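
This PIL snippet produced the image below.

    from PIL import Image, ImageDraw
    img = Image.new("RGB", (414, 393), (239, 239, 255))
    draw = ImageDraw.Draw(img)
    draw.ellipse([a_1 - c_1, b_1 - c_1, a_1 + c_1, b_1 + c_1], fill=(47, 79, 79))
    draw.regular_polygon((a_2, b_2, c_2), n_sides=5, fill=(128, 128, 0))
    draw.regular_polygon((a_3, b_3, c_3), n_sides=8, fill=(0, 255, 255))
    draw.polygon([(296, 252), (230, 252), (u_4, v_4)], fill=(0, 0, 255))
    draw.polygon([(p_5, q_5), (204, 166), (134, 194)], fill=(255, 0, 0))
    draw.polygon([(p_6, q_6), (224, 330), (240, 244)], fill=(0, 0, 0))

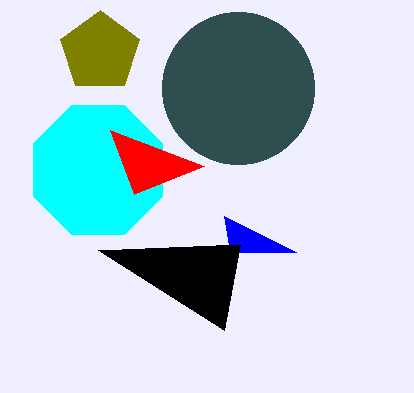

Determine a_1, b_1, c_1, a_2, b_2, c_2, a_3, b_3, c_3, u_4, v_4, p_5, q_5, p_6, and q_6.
a_1 = 238; b_1 = 88; c_1 = 76; a_2 = 100; b_2 = 52; c_2 = 42; a_3 = 98; b_3 = 170; c_3 = 70; u_4 = 224; v_4 = 216; p_5 = 110; q_5 = 130; p_6 = 98; q_6 = 250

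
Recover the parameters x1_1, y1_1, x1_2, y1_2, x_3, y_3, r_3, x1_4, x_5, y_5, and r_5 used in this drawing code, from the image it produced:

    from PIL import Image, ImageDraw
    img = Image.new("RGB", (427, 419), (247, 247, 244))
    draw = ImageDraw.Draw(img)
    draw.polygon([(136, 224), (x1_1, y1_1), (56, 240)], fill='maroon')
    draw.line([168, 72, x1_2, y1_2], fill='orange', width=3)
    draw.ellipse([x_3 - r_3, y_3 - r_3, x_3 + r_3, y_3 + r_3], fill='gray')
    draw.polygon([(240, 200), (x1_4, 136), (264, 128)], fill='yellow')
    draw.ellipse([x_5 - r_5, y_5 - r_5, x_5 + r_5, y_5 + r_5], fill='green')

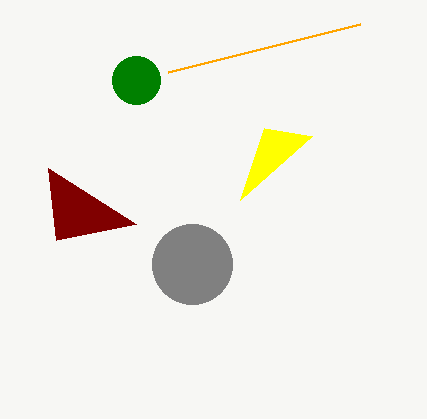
x1_1 = 48; y1_1 = 168; x1_2 = 360; y1_2 = 24; x_3 = 192; y_3 = 264; r_3 = 40; x1_4 = 312; x_5 = 136; y_5 = 80; r_5 = 24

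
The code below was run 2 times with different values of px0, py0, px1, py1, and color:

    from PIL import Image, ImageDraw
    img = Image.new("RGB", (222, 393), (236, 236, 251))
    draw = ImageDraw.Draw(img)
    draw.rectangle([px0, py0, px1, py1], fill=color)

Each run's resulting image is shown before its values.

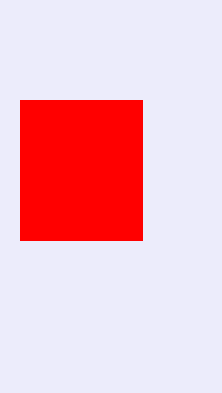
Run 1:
px0 = 20; py0 = 100; px1 = 142; py1 = 240; color = 'red'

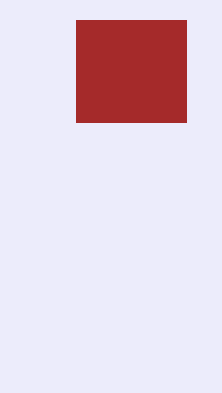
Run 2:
px0 = 76; py0 = 20; px1 = 186; py1 = 122; color = 'brown'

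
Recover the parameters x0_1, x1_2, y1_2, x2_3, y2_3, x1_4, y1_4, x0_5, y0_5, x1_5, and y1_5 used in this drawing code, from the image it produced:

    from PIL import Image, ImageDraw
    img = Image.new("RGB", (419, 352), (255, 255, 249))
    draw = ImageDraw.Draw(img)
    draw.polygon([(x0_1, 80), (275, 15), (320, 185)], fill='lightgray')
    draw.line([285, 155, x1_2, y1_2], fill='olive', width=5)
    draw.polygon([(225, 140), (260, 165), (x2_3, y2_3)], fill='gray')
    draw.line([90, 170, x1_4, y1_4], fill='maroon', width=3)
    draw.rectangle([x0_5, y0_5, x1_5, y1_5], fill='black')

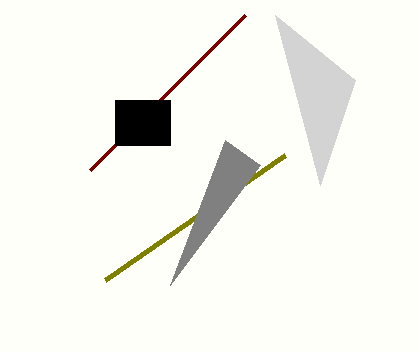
x0_1 = 355
x1_2 = 105
y1_2 = 280
x2_3 = 170
y2_3 = 285
x1_4 = 245
y1_4 = 15
x0_5 = 115
y0_5 = 100
x1_5 = 170
y1_5 = 145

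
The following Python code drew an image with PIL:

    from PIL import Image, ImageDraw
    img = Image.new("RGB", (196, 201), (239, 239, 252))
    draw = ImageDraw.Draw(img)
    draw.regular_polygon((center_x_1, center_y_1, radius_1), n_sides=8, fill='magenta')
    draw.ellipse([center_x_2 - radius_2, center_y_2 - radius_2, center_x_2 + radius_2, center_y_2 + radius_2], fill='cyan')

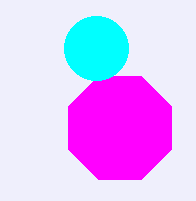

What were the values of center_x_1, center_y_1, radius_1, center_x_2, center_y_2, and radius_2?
center_x_1 = 120; center_y_1 = 128; radius_1 = 56; center_x_2 = 96; center_y_2 = 48; radius_2 = 32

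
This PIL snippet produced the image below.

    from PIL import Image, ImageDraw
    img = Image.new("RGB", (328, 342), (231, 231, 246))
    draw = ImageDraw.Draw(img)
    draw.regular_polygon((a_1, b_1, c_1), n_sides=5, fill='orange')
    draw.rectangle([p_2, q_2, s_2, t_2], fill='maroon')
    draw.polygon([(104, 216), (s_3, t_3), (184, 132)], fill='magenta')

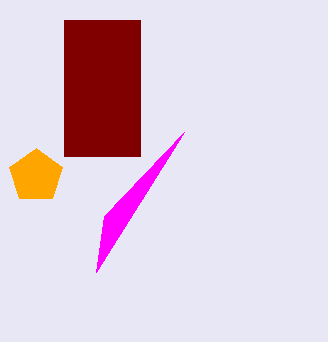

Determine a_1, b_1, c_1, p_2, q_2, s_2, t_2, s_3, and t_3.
a_1 = 36, b_1 = 176, c_1 = 28, p_2 = 64, q_2 = 20, s_2 = 140, t_2 = 156, s_3 = 96, t_3 = 272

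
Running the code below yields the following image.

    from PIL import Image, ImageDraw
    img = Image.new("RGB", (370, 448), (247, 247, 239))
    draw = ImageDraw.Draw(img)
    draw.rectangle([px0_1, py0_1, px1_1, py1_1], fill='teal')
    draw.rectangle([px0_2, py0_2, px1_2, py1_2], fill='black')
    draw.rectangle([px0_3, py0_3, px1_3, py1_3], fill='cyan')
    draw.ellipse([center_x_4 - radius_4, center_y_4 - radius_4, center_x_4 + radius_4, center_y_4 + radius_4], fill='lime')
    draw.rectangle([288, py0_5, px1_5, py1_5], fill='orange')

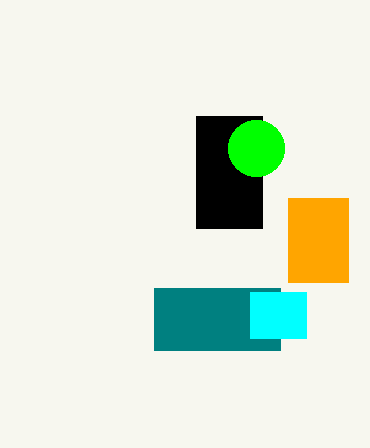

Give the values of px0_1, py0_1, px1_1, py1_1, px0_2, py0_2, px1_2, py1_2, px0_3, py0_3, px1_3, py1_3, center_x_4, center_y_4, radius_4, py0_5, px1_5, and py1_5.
px0_1 = 154; py0_1 = 288; px1_1 = 280; py1_1 = 350; px0_2 = 196; py0_2 = 116; px1_2 = 262; py1_2 = 228; px0_3 = 250; py0_3 = 292; px1_3 = 306; py1_3 = 338; center_x_4 = 256; center_y_4 = 148; radius_4 = 28; py0_5 = 198; px1_5 = 348; py1_5 = 282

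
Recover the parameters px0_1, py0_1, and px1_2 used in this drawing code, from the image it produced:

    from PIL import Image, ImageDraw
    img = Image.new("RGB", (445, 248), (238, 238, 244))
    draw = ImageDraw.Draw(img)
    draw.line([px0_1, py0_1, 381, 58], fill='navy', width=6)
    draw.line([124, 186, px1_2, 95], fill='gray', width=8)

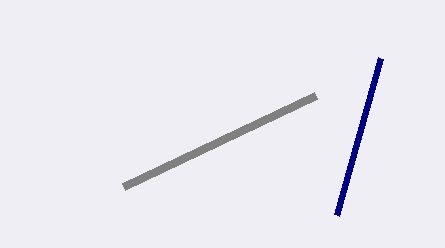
px0_1 = 337
py0_1 = 215
px1_2 = 316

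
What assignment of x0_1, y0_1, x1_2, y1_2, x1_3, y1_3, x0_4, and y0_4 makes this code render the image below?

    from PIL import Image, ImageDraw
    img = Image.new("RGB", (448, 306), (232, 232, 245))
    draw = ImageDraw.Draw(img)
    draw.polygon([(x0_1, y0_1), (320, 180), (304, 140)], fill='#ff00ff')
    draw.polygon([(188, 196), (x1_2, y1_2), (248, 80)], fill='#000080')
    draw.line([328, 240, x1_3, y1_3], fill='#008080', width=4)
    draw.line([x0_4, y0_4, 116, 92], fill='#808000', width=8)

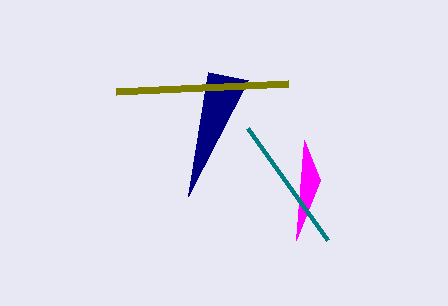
x0_1 = 296
y0_1 = 240
x1_2 = 208
y1_2 = 72
x1_3 = 248
y1_3 = 128
x0_4 = 288
y0_4 = 84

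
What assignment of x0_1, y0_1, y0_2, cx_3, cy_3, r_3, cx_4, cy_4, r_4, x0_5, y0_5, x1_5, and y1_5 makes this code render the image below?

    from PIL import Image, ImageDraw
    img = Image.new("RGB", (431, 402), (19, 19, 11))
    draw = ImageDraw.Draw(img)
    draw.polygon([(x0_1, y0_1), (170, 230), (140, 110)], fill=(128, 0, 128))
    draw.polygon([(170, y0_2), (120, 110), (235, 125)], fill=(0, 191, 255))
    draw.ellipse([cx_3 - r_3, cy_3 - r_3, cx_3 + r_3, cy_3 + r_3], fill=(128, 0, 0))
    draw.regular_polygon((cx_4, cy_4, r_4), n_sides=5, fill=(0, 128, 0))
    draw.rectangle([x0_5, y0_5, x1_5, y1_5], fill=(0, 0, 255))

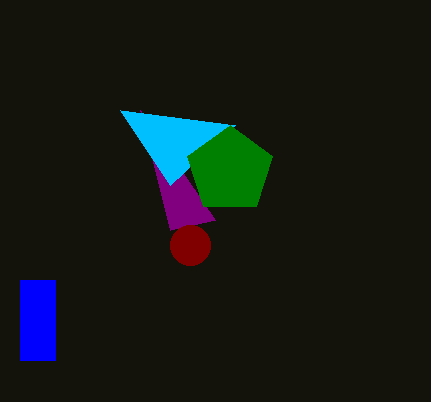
x0_1 = 215; y0_1 = 220; y0_2 = 185; cx_3 = 190; cy_3 = 245; r_3 = 20; cx_4 = 230; cy_4 = 170; r_4 = 45; x0_5 = 20; y0_5 = 280; x1_5 = 55; y1_5 = 360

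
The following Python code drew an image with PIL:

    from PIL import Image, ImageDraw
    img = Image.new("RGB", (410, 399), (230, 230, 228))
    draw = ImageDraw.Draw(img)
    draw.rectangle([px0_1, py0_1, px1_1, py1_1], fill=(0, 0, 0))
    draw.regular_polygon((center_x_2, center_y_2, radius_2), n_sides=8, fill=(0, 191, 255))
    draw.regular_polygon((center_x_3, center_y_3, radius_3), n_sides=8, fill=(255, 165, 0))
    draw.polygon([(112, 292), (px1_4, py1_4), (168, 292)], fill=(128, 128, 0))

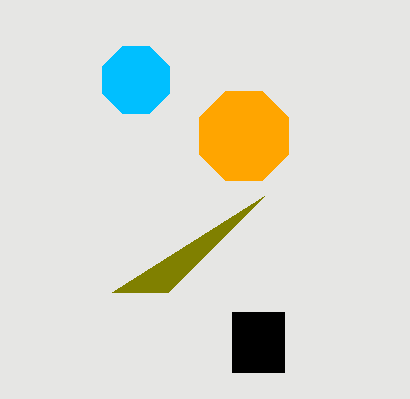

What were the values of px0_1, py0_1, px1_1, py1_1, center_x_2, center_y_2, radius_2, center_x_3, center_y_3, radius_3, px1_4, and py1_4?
px0_1 = 232; py0_1 = 312; px1_1 = 284; py1_1 = 372; center_x_2 = 136; center_y_2 = 80; radius_2 = 36; center_x_3 = 244; center_y_3 = 136; radius_3 = 48; px1_4 = 264; py1_4 = 196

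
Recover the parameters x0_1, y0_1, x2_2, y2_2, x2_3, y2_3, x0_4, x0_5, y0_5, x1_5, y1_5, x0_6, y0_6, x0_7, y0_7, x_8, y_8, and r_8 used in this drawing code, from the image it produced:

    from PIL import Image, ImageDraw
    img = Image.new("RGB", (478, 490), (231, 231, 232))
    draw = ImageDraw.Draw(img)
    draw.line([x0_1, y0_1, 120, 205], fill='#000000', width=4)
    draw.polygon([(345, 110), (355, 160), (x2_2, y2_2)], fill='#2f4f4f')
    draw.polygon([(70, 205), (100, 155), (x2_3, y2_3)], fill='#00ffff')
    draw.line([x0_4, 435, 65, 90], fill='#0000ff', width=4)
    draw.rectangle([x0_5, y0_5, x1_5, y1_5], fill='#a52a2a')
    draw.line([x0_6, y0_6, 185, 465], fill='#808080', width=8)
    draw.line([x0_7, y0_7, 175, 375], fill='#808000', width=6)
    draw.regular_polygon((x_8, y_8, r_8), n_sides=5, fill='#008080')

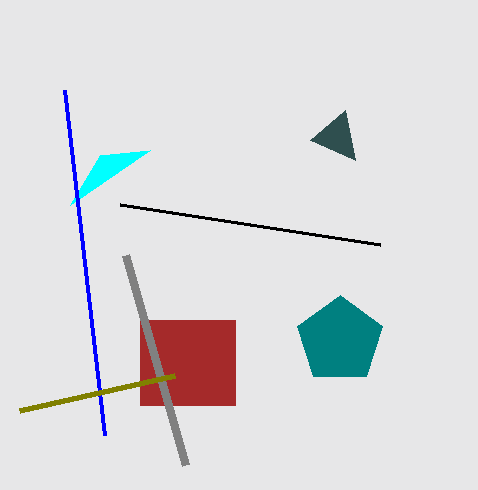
x0_1 = 380, y0_1 = 245, x2_2 = 310, y2_2 = 140, x2_3 = 150, y2_3 = 150, x0_4 = 105, x0_5 = 140, y0_5 = 320, x1_5 = 235, y1_5 = 405, x0_6 = 125, y0_6 = 255, x0_7 = 20, y0_7 = 410, x_8 = 340, y_8 = 340, r_8 = 45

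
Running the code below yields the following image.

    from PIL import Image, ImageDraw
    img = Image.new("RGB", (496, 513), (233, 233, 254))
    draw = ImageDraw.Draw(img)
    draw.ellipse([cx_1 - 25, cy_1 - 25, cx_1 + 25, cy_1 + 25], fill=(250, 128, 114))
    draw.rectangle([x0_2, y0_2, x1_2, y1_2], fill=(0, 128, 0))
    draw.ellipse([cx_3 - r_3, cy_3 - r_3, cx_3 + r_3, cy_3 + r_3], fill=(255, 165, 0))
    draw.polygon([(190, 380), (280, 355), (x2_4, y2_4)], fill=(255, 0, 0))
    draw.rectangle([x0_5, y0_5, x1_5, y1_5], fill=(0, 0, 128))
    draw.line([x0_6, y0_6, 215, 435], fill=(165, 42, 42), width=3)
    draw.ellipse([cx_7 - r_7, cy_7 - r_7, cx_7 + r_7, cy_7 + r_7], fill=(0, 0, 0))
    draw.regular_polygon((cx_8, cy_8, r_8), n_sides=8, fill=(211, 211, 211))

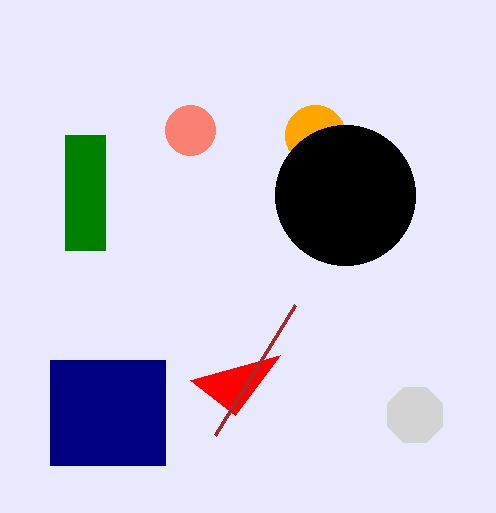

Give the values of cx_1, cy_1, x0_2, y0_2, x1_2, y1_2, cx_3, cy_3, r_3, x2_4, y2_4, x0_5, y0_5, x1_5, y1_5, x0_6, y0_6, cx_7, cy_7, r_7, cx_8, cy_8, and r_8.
cx_1 = 190; cy_1 = 130; x0_2 = 65; y0_2 = 135; x1_2 = 105; y1_2 = 250; cx_3 = 315; cy_3 = 135; r_3 = 30; x2_4 = 235; y2_4 = 415; x0_5 = 50; y0_5 = 360; x1_5 = 165; y1_5 = 465; x0_6 = 295; y0_6 = 305; cx_7 = 345; cy_7 = 195; r_7 = 70; cx_8 = 415; cy_8 = 415; r_8 = 30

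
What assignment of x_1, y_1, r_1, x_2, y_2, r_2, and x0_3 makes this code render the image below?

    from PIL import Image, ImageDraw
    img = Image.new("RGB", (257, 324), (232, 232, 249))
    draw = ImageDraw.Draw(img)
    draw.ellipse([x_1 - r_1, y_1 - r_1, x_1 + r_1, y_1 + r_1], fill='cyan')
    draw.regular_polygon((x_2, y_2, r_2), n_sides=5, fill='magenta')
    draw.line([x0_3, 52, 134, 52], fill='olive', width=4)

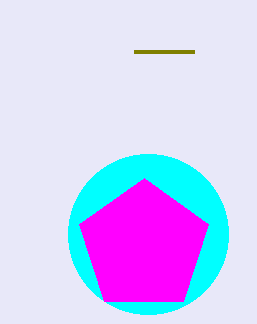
x_1 = 148, y_1 = 234, r_1 = 80, x_2 = 144, y_2 = 246, r_2 = 68, x0_3 = 194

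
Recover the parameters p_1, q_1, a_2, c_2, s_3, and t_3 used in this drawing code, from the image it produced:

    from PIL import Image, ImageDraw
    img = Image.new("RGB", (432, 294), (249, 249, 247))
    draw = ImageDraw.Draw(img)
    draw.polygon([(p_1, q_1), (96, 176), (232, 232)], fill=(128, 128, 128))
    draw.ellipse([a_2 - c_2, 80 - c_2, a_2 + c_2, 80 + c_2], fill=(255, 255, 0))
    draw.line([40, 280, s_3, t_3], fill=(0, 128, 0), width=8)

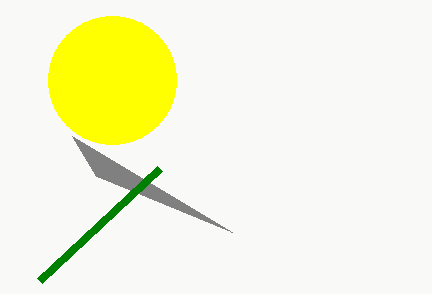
p_1 = 72, q_1 = 136, a_2 = 112, c_2 = 64, s_3 = 160, t_3 = 168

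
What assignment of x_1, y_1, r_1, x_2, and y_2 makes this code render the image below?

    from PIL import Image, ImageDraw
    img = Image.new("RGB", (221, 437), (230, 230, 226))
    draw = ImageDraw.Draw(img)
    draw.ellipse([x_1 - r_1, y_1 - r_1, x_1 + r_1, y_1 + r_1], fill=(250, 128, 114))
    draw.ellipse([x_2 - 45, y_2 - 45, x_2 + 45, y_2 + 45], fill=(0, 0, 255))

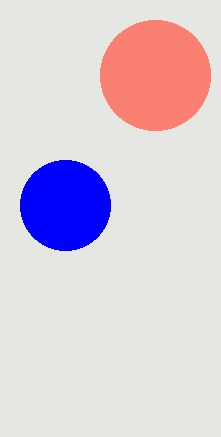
x_1 = 155
y_1 = 75
r_1 = 55
x_2 = 65
y_2 = 205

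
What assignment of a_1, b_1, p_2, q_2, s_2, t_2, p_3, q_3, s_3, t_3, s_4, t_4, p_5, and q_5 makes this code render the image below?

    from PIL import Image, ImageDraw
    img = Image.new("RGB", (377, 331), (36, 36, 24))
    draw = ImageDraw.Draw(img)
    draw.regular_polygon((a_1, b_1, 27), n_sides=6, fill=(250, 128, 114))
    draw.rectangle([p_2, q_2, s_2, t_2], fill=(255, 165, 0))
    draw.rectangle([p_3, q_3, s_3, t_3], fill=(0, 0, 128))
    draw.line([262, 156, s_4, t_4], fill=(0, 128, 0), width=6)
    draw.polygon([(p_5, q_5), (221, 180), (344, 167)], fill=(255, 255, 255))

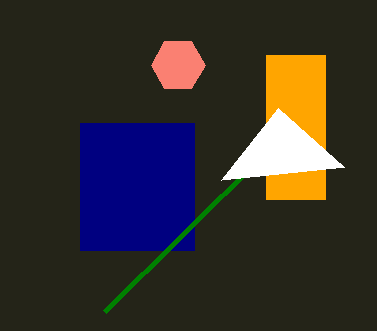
a_1 = 178; b_1 = 65; p_2 = 266; q_2 = 55; s_2 = 325; t_2 = 199; p_3 = 80; q_3 = 123; s_3 = 194; t_3 = 250; s_4 = 104; t_4 = 312; p_5 = 278; q_5 = 108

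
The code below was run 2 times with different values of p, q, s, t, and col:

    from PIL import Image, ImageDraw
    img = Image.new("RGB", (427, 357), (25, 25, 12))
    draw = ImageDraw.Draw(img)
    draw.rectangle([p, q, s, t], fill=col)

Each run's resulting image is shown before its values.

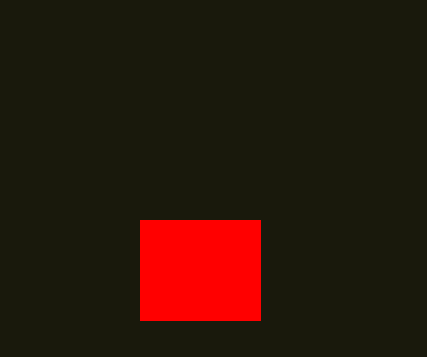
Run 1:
p = 140, q = 220, s = 260, t = 320, col = 'red'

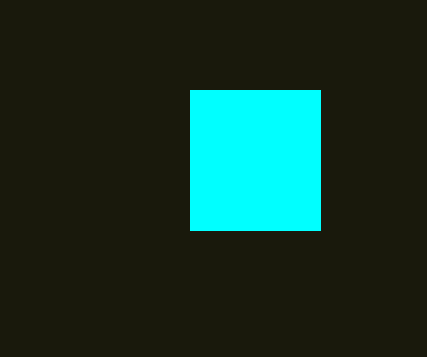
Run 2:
p = 190, q = 90, s = 320, t = 230, col = 'cyan'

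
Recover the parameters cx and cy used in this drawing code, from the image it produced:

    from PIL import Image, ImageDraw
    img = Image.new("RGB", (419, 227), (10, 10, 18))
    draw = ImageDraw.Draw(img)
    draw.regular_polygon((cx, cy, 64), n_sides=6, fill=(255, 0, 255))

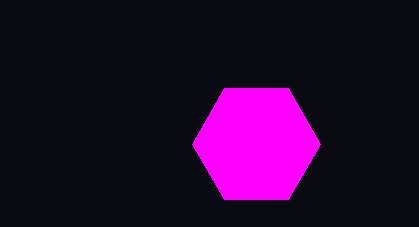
cx = 256, cy = 144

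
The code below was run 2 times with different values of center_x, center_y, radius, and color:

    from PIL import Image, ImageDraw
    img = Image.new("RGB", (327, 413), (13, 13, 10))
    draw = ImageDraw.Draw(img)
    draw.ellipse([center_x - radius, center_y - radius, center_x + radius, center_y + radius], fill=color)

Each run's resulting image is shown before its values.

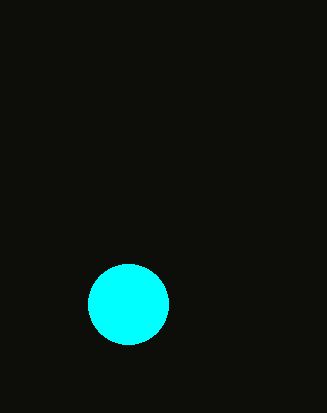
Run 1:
center_x = 128, center_y = 304, radius = 40, color = 'cyan'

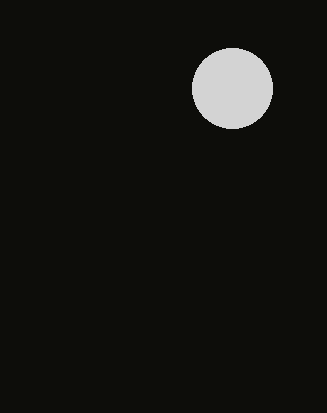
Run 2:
center_x = 232, center_y = 88, radius = 40, color = 'lightgray'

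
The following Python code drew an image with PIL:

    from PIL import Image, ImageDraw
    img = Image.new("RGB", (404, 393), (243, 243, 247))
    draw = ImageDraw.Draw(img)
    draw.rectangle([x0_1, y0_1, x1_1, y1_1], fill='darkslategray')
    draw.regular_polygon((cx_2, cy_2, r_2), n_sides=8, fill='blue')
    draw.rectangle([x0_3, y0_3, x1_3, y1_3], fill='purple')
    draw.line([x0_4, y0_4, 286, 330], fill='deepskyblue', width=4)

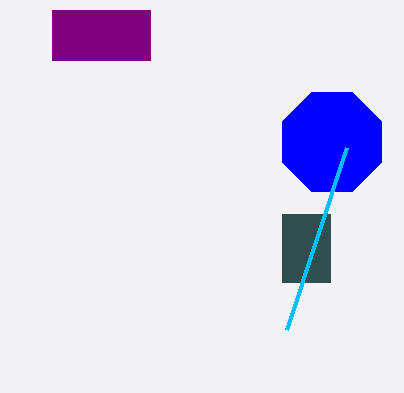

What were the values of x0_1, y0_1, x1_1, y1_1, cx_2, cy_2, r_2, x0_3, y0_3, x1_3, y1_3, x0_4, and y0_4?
x0_1 = 282
y0_1 = 214
x1_1 = 330
y1_1 = 282
cx_2 = 332
cy_2 = 142
r_2 = 54
x0_3 = 52
y0_3 = 10
x1_3 = 150
y1_3 = 60
x0_4 = 346
y0_4 = 148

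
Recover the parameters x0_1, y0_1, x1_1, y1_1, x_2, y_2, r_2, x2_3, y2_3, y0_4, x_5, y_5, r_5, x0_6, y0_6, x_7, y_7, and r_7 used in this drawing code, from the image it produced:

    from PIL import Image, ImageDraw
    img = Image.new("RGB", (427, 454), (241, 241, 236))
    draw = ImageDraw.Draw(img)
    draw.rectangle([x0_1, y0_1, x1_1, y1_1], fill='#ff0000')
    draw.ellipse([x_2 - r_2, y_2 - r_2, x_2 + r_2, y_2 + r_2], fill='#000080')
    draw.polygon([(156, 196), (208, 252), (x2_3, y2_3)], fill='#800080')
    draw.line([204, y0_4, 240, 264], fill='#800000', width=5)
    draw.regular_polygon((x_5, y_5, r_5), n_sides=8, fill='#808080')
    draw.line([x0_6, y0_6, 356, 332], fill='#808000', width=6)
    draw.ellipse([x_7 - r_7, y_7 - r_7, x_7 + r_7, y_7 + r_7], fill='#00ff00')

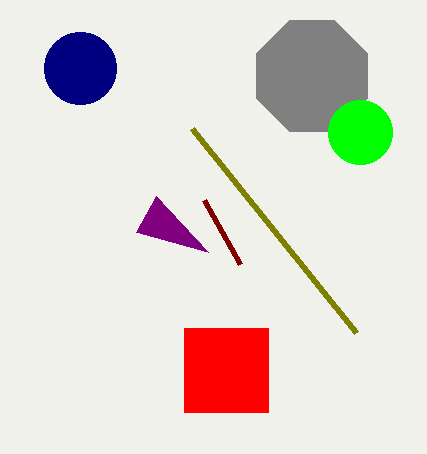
x0_1 = 184, y0_1 = 328, x1_1 = 268, y1_1 = 412, x_2 = 80, y_2 = 68, r_2 = 36, x2_3 = 136, y2_3 = 232, y0_4 = 200, x_5 = 312, y_5 = 76, r_5 = 60, x0_6 = 192, y0_6 = 128, x_7 = 360, y_7 = 132, r_7 = 32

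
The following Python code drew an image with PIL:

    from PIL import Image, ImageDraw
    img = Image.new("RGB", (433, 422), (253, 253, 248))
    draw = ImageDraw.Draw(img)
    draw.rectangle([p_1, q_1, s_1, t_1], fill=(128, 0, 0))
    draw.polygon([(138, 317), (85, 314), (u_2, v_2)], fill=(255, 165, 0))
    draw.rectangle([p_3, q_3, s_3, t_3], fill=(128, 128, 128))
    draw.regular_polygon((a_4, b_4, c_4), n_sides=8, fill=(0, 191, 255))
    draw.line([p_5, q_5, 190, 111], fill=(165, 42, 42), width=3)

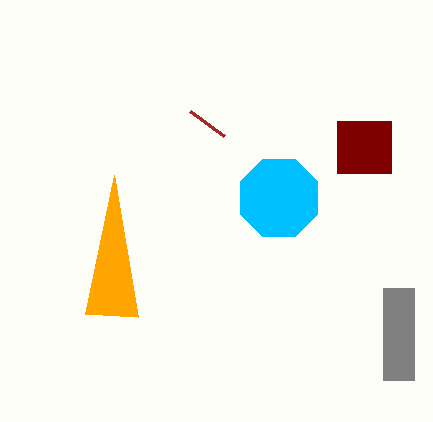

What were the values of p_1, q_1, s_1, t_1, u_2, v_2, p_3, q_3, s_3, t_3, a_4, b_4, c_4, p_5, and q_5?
p_1 = 337
q_1 = 121
s_1 = 391
t_1 = 173
u_2 = 114
v_2 = 175
p_3 = 383
q_3 = 288
s_3 = 414
t_3 = 380
a_4 = 279
b_4 = 198
c_4 = 42
p_5 = 224
q_5 = 136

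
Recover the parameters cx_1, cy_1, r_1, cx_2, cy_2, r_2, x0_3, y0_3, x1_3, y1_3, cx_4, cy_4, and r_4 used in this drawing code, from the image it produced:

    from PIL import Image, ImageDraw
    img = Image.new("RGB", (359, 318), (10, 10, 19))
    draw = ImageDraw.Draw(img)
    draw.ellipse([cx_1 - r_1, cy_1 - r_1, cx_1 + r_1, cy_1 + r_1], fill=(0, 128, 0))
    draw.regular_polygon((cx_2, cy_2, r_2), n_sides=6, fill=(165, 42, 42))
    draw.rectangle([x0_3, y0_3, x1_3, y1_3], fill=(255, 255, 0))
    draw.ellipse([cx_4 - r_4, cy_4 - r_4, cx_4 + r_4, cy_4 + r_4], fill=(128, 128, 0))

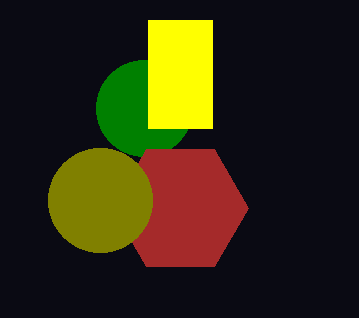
cx_1 = 144; cy_1 = 108; r_1 = 48; cx_2 = 180; cy_2 = 208; r_2 = 68; x0_3 = 148; y0_3 = 20; x1_3 = 212; y1_3 = 128; cx_4 = 100; cy_4 = 200; r_4 = 52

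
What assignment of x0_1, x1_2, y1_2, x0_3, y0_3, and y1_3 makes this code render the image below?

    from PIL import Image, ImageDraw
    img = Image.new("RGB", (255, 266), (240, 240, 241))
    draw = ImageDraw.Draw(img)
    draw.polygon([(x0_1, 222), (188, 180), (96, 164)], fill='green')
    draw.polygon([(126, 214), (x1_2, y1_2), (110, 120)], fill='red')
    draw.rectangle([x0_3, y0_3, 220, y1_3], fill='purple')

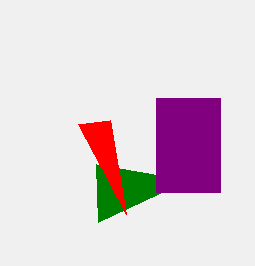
x0_1 = 98; x1_2 = 78; y1_2 = 124; x0_3 = 156; y0_3 = 98; y1_3 = 192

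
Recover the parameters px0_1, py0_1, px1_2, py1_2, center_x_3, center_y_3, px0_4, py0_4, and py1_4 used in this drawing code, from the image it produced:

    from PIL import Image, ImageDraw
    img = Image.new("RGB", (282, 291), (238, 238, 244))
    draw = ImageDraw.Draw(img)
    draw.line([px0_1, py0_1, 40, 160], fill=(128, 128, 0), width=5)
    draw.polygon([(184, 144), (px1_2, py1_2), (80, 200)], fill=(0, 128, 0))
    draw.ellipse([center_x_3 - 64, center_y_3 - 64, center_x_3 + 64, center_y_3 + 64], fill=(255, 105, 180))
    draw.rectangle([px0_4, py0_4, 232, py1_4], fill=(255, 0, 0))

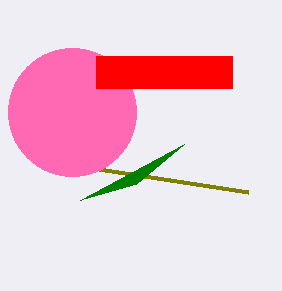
px0_1 = 248; py0_1 = 192; px1_2 = 136; py1_2 = 184; center_x_3 = 72; center_y_3 = 112; px0_4 = 96; py0_4 = 56; py1_4 = 88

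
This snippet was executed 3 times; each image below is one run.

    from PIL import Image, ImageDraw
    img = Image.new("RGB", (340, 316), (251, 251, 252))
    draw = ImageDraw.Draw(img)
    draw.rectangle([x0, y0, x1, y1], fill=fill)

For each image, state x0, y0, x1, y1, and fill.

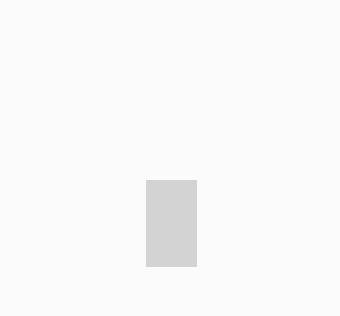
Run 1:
x0 = 146, y0 = 180, x1 = 196, y1 = 266, fill = 'lightgray'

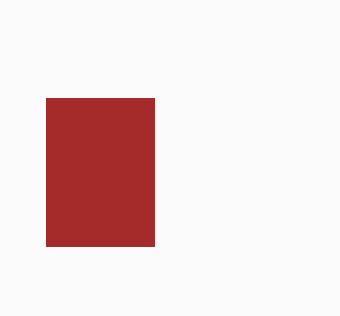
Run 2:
x0 = 46, y0 = 98, x1 = 154, y1 = 246, fill = 'brown'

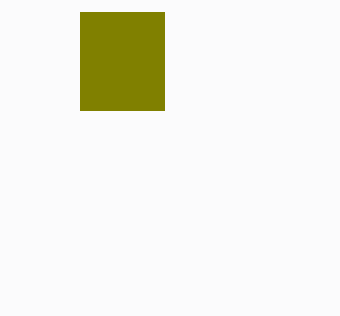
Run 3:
x0 = 80, y0 = 12, x1 = 164, y1 = 110, fill = 'olive'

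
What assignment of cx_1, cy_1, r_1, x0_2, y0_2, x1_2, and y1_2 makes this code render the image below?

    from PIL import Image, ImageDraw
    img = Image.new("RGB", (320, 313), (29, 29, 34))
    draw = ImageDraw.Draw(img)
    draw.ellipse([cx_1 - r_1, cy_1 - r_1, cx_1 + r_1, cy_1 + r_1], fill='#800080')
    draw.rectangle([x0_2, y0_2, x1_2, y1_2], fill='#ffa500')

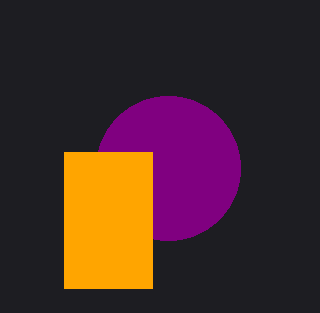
cx_1 = 168; cy_1 = 168; r_1 = 72; x0_2 = 64; y0_2 = 152; x1_2 = 152; y1_2 = 288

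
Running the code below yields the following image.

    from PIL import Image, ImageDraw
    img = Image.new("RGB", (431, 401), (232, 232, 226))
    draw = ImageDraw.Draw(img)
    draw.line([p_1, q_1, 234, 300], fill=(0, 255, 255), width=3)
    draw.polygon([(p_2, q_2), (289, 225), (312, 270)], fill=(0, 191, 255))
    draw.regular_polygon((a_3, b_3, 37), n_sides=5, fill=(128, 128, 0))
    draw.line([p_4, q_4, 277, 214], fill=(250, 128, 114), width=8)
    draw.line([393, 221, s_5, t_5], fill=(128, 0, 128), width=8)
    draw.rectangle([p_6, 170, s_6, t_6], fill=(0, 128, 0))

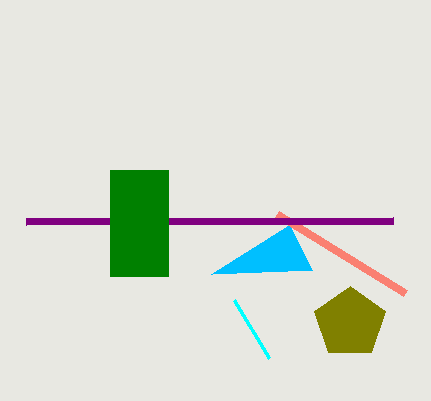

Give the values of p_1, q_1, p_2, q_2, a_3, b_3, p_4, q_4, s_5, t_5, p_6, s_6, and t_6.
p_1 = 269; q_1 = 358; p_2 = 211; q_2 = 274; a_3 = 350; b_3 = 323; p_4 = 405; q_4 = 293; s_5 = 26; t_5 = 222; p_6 = 110; s_6 = 168; t_6 = 276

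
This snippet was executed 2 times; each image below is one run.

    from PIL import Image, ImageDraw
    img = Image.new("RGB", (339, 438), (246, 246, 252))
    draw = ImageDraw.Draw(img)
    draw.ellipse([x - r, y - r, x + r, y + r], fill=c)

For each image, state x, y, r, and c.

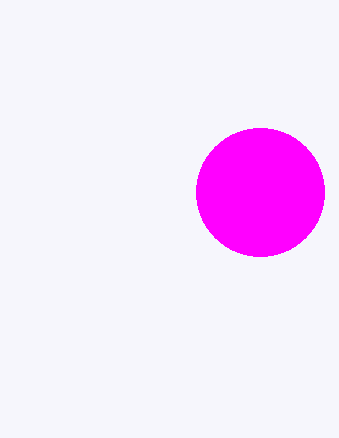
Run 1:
x = 260, y = 192, r = 64, c = 'magenta'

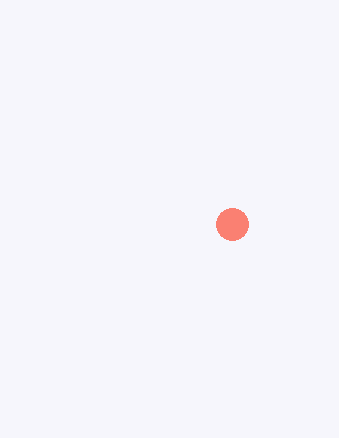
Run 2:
x = 232
y = 224
r = 16
c = 'salmon'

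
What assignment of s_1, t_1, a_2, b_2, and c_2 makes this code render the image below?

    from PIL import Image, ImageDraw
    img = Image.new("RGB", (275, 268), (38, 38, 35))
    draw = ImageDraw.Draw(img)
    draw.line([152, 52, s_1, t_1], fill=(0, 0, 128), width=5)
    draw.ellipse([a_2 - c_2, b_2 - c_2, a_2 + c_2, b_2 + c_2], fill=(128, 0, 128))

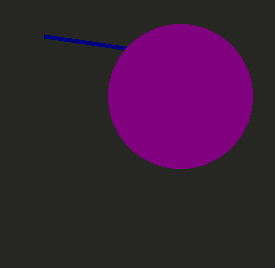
s_1 = 44, t_1 = 36, a_2 = 180, b_2 = 96, c_2 = 72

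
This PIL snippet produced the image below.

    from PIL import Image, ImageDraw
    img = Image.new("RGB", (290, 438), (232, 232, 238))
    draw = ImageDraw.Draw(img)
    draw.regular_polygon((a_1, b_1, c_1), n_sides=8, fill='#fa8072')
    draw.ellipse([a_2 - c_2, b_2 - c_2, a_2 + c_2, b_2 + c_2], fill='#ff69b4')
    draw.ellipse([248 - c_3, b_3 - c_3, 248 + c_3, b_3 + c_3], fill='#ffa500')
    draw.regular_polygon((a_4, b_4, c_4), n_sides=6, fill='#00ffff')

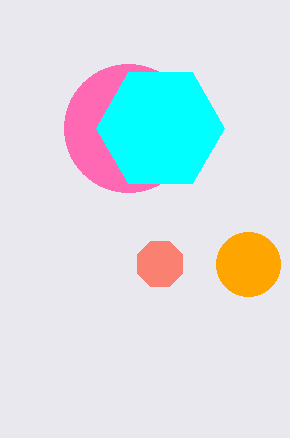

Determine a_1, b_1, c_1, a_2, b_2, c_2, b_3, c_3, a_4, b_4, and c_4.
a_1 = 160; b_1 = 264; c_1 = 24; a_2 = 128; b_2 = 128; c_2 = 64; b_3 = 264; c_3 = 32; a_4 = 160; b_4 = 128; c_4 = 64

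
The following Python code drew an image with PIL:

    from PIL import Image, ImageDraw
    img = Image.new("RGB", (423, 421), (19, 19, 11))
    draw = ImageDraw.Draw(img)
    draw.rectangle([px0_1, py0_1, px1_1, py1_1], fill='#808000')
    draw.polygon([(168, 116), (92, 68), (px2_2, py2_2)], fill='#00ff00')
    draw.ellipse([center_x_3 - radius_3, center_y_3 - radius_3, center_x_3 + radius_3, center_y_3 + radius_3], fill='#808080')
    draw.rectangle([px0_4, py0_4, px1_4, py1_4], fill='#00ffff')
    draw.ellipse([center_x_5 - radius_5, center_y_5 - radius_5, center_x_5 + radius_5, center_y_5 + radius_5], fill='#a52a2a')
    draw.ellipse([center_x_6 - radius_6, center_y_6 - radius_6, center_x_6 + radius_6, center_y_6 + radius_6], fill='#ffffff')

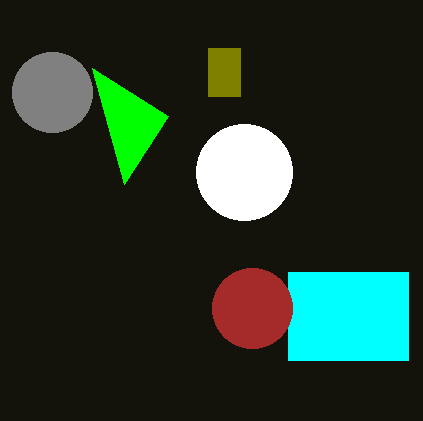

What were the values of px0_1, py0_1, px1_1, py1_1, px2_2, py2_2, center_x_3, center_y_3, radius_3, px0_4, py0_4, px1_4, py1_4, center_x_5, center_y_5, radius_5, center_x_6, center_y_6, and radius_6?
px0_1 = 208
py0_1 = 48
px1_1 = 240
py1_1 = 96
px2_2 = 124
py2_2 = 184
center_x_3 = 52
center_y_3 = 92
radius_3 = 40
px0_4 = 288
py0_4 = 272
px1_4 = 408
py1_4 = 360
center_x_5 = 252
center_y_5 = 308
radius_5 = 40
center_x_6 = 244
center_y_6 = 172
radius_6 = 48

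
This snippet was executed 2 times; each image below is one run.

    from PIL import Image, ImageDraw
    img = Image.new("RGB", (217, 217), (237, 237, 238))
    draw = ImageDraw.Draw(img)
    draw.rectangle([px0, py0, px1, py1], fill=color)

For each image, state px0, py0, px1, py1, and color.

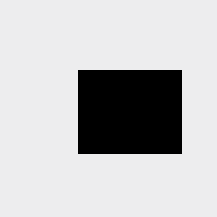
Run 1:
px0 = 78
py0 = 70
px1 = 181
py1 = 153
color = 'black'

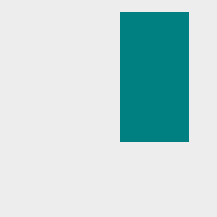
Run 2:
px0 = 120
py0 = 12
px1 = 188
py1 = 141
color = 'teal'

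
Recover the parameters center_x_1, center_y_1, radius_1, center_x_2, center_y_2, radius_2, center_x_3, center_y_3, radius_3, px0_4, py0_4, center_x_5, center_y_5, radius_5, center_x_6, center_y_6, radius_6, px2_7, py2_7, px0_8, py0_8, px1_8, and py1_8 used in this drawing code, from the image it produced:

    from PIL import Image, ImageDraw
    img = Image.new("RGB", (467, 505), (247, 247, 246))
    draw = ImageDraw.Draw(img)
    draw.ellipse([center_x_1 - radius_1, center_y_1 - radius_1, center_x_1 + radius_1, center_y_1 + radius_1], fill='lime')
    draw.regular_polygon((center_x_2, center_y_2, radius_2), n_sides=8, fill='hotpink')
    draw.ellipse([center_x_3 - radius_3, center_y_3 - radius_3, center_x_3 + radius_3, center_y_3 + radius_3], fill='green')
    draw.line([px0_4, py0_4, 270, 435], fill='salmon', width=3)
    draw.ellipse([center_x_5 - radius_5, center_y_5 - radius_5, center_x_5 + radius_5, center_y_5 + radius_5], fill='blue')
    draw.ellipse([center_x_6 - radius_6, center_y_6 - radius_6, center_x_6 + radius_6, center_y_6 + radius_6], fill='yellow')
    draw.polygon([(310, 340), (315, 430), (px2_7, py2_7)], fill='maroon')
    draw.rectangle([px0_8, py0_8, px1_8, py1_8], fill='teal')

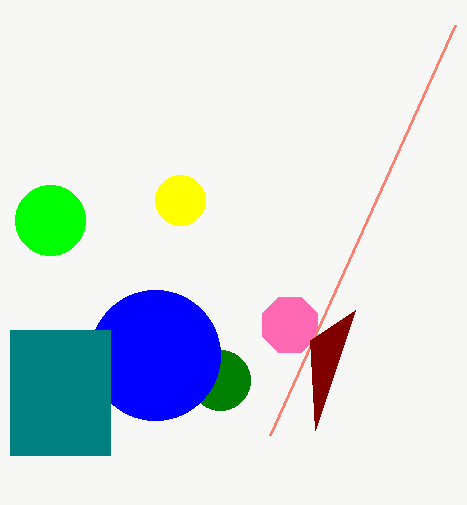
center_x_1 = 50
center_y_1 = 220
radius_1 = 35
center_x_2 = 290
center_y_2 = 325
radius_2 = 30
center_x_3 = 220
center_y_3 = 380
radius_3 = 30
px0_4 = 455
py0_4 = 25
center_x_5 = 155
center_y_5 = 355
radius_5 = 65
center_x_6 = 180
center_y_6 = 200
radius_6 = 25
px2_7 = 355
py2_7 = 310
px0_8 = 10
py0_8 = 330
px1_8 = 110
py1_8 = 455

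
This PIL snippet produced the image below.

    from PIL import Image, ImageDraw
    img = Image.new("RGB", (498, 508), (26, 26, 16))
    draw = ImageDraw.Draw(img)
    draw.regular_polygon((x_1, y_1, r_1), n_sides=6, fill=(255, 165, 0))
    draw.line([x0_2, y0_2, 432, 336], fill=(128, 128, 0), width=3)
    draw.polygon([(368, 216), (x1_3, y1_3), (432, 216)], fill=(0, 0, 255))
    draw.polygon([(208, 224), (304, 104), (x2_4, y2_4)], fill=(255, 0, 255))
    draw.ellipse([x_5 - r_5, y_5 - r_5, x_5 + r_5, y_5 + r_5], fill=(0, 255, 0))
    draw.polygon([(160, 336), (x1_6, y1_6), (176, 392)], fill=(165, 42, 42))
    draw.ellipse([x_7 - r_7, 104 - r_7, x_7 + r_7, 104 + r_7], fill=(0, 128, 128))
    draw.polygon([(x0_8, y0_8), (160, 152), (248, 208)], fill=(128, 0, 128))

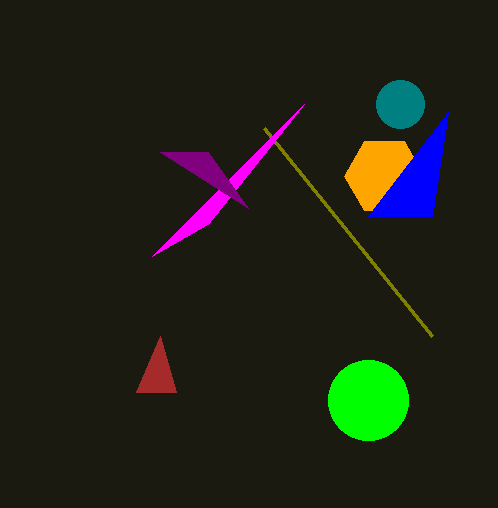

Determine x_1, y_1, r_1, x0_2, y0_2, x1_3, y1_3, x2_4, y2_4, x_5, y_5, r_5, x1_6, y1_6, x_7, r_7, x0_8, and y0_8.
x_1 = 384; y_1 = 176; r_1 = 40; x0_2 = 264; y0_2 = 128; x1_3 = 448; y1_3 = 112; x2_4 = 152; y2_4 = 256; x_5 = 368; y_5 = 400; r_5 = 40; x1_6 = 136; y1_6 = 392; x_7 = 400; r_7 = 24; x0_8 = 208; y0_8 = 152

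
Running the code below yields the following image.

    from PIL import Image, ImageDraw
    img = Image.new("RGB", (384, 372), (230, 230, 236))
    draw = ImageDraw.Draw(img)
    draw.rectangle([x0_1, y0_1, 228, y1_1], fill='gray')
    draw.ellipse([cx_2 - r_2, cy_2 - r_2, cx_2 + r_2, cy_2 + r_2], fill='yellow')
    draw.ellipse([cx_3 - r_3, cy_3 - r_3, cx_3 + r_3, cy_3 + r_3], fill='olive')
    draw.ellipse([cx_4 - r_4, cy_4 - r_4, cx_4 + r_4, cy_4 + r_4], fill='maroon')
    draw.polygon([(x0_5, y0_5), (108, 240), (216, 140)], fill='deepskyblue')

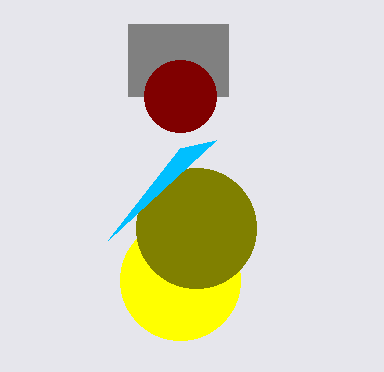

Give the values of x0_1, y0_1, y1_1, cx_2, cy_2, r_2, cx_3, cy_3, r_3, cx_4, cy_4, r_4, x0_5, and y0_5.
x0_1 = 128
y0_1 = 24
y1_1 = 96
cx_2 = 180
cy_2 = 280
r_2 = 60
cx_3 = 196
cy_3 = 228
r_3 = 60
cx_4 = 180
cy_4 = 96
r_4 = 36
x0_5 = 180
y0_5 = 148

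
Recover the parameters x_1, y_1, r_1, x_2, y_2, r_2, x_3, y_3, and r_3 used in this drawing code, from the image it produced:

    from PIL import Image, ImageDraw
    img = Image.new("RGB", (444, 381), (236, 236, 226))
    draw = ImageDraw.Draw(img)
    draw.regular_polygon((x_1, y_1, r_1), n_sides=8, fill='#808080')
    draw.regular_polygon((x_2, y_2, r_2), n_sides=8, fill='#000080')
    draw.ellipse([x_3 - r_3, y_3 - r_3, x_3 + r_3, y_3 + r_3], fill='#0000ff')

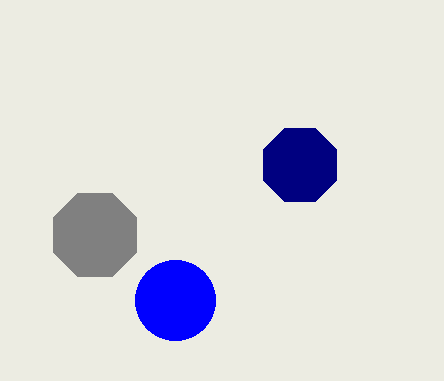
x_1 = 95
y_1 = 235
r_1 = 45
x_2 = 300
y_2 = 165
r_2 = 40
x_3 = 175
y_3 = 300
r_3 = 40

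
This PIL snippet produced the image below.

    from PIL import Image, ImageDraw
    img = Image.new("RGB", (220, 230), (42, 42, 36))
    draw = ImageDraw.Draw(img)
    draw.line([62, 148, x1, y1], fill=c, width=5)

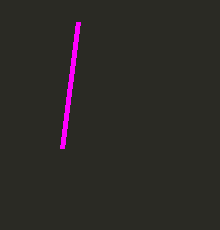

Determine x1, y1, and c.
x1 = 78; y1 = 22; c = 'magenta'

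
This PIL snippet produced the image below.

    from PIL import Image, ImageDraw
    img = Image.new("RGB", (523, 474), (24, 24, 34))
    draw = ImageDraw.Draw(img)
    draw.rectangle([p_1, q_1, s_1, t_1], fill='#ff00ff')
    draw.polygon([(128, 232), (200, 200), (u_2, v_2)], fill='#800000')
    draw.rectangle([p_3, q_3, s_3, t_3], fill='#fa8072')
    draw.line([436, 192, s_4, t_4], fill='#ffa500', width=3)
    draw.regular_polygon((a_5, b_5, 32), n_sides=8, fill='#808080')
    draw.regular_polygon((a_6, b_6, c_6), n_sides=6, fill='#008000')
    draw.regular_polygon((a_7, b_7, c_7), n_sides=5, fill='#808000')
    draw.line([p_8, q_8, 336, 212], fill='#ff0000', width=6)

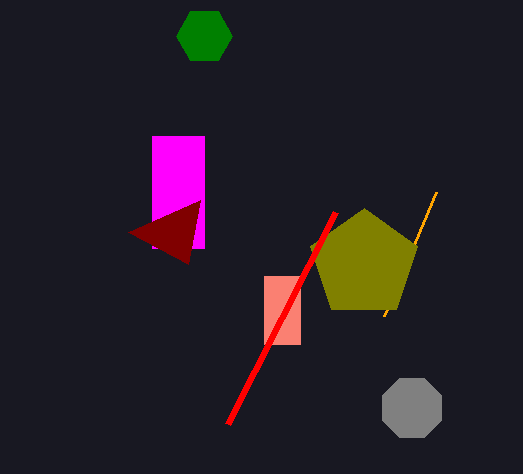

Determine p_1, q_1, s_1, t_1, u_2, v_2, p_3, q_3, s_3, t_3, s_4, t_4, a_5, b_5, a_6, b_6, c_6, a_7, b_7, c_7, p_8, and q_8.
p_1 = 152; q_1 = 136; s_1 = 204; t_1 = 248; u_2 = 188; v_2 = 264; p_3 = 264; q_3 = 276; s_3 = 300; t_3 = 344; s_4 = 384; t_4 = 316; a_5 = 412; b_5 = 408; a_6 = 204; b_6 = 36; c_6 = 28; a_7 = 364; b_7 = 264; c_7 = 56; p_8 = 228; q_8 = 424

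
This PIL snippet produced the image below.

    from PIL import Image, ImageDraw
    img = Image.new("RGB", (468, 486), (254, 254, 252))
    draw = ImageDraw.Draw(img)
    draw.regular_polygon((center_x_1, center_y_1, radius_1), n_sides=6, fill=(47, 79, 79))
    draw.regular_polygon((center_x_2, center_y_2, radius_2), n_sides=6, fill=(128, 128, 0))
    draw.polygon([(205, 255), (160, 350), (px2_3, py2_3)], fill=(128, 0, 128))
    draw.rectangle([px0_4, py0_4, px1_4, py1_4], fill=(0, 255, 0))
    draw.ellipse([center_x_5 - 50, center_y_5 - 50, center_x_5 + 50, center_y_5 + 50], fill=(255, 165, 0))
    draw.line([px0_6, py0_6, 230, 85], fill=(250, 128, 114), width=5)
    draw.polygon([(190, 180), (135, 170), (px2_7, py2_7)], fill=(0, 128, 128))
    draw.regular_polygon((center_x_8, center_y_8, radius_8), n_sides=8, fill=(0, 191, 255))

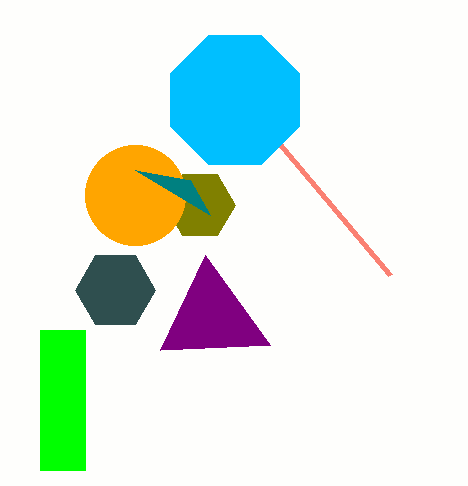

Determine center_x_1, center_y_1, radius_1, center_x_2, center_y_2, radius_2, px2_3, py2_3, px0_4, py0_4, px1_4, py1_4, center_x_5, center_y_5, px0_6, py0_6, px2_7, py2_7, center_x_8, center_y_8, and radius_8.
center_x_1 = 115; center_y_1 = 290; radius_1 = 40; center_x_2 = 200; center_y_2 = 205; radius_2 = 35; px2_3 = 270; py2_3 = 345; px0_4 = 40; py0_4 = 330; px1_4 = 85; py1_4 = 470; center_x_5 = 135; center_y_5 = 195; px0_6 = 390; py0_6 = 275; px2_7 = 210; py2_7 = 215; center_x_8 = 235; center_y_8 = 100; radius_8 = 70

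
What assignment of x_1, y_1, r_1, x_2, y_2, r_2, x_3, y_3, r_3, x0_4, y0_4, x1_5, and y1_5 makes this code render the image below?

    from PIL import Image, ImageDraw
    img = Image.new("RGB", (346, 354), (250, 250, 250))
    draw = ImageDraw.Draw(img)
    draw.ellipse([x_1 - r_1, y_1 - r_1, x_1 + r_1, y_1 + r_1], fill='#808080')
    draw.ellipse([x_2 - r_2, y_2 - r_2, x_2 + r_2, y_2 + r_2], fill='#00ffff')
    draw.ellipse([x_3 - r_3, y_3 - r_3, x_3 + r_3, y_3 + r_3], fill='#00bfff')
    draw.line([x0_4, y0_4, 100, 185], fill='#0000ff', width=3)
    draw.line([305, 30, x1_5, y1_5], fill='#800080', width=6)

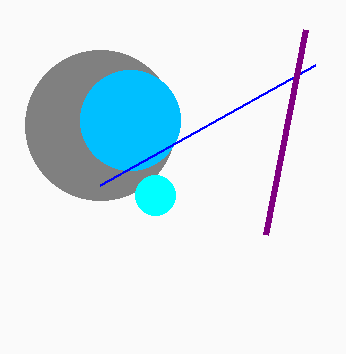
x_1 = 100
y_1 = 125
r_1 = 75
x_2 = 155
y_2 = 195
r_2 = 20
x_3 = 130
y_3 = 120
r_3 = 50
x0_4 = 315
y0_4 = 65
x1_5 = 265
y1_5 = 235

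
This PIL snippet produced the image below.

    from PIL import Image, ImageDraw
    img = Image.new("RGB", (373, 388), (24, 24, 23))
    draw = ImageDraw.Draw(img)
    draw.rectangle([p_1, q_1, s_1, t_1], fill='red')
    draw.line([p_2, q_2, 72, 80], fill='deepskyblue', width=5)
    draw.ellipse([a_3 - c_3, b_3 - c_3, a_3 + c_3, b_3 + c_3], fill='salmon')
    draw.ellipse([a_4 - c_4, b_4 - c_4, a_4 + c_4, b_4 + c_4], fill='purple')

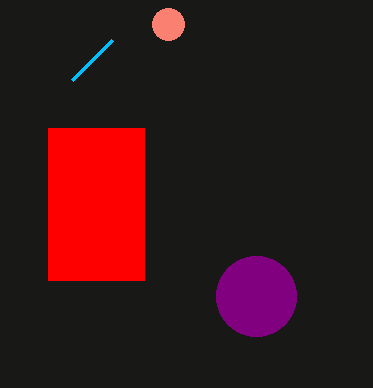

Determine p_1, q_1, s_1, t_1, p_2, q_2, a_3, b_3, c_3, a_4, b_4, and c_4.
p_1 = 48
q_1 = 128
s_1 = 144
t_1 = 280
p_2 = 112
q_2 = 40
a_3 = 168
b_3 = 24
c_3 = 16
a_4 = 256
b_4 = 296
c_4 = 40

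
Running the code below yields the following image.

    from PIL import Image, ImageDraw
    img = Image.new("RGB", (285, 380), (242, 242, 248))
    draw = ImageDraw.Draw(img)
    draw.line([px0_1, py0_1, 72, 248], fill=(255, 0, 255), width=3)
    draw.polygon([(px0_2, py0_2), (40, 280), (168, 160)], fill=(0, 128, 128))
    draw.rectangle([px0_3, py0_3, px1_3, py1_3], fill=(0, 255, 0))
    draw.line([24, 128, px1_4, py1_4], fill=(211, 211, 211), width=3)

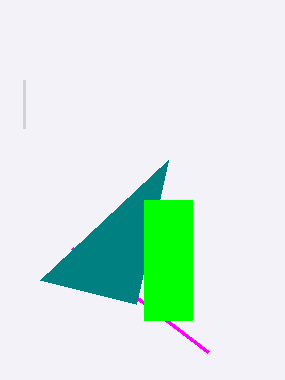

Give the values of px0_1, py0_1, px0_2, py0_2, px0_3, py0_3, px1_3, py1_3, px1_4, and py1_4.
px0_1 = 208; py0_1 = 352; px0_2 = 136; py0_2 = 304; px0_3 = 144; py0_3 = 200; px1_3 = 192; py1_3 = 320; px1_4 = 24; py1_4 = 80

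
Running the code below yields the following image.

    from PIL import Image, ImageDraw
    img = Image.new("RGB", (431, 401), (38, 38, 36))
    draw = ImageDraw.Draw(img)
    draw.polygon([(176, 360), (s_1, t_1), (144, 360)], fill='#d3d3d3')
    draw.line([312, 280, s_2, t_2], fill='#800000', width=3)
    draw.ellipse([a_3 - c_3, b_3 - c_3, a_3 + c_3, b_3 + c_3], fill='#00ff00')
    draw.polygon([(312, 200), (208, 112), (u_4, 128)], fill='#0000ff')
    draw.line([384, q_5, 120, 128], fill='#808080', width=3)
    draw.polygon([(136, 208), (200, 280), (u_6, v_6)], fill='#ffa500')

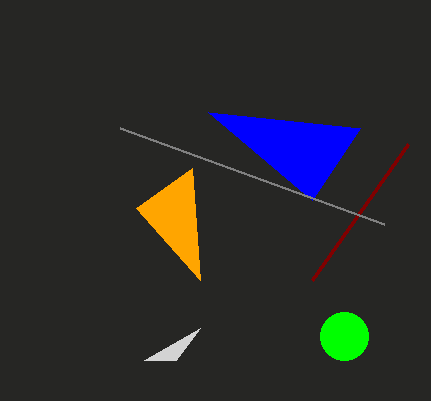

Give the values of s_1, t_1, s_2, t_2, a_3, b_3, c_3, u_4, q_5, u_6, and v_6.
s_1 = 200
t_1 = 328
s_2 = 408
t_2 = 144
a_3 = 344
b_3 = 336
c_3 = 24
u_4 = 360
q_5 = 224
u_6 = 192
v_6 = 168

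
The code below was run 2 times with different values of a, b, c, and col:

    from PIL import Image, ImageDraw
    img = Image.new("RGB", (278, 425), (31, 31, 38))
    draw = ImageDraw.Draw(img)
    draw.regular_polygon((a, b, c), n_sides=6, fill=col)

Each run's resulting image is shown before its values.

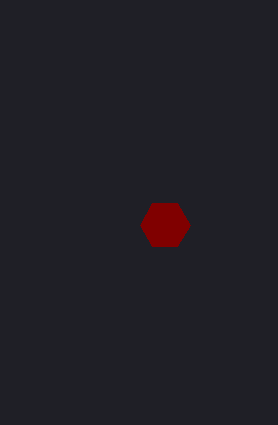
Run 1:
a = 165; b = 225; c = 25; col = 'maroon'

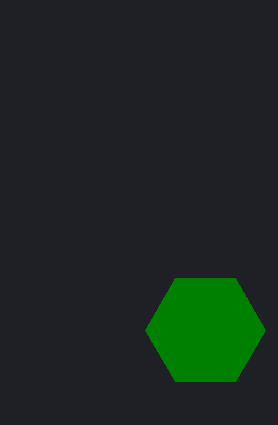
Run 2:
a = 205, b = 330, c = 60, col = 'green'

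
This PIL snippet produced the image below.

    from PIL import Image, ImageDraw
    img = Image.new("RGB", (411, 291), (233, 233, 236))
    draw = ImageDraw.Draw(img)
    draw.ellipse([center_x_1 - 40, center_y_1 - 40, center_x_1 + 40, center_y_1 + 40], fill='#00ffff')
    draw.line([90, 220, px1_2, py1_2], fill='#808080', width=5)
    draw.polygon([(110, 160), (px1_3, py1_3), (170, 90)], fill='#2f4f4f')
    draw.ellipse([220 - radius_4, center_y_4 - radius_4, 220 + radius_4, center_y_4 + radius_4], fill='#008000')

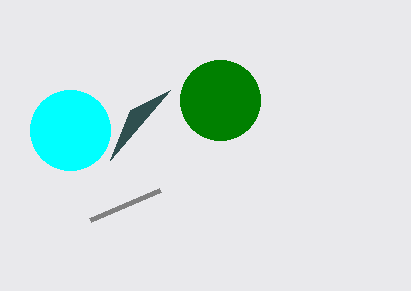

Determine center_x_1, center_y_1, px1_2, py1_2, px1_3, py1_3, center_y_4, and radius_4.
center_x_1 = 70
center_y_1 = 130
px1_2 = 160
py1_2 = 190
px1_3 = 130
py1_3 = 110
center_y_4 = 100
radius_4 = 40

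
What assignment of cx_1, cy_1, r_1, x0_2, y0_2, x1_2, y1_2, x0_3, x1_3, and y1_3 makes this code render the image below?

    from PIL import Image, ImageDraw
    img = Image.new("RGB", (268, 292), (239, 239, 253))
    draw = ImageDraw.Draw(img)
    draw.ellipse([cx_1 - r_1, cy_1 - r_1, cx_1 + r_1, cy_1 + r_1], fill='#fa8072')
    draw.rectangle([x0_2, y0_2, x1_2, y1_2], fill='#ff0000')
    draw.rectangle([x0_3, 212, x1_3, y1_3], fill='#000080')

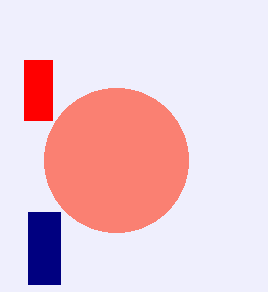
cx_1 = 116, cy_1 = 160, r_1 = 72, x0_2 = 24, y0_2 = 60, x1_2 = 52, y1_2 = 120, x0_3 = 28, x1_3 = 60, y1_3 = 284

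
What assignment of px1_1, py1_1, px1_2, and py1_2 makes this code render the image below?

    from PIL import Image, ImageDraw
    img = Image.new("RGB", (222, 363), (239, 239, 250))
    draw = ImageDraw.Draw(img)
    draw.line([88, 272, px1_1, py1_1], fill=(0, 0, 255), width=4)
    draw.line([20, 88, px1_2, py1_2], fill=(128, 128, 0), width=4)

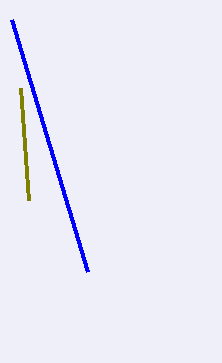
px1_1 = 12, py1_1 = 20, px1_2 = 28, py1_2 = 200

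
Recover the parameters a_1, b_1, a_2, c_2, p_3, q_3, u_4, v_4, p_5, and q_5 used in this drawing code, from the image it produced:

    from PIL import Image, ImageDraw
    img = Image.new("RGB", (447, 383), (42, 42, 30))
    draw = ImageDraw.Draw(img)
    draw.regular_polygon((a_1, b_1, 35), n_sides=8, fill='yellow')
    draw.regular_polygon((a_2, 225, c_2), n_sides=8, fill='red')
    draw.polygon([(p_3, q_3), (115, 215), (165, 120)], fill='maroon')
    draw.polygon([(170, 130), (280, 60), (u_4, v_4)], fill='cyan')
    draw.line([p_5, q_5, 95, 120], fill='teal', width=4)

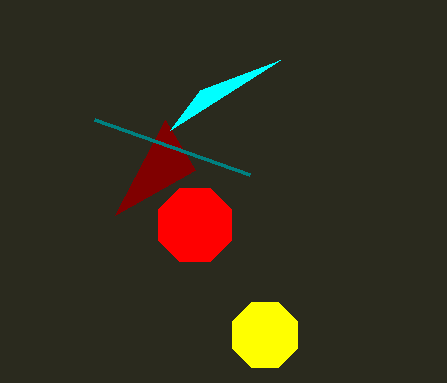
a_1 = 265
b_1 = 335
a_2 = 195
c_2 = 40
p_3 = 195
q_3 = 170
u_4 = 200
v_4 = 90
p_5 = 250
q_5 = 175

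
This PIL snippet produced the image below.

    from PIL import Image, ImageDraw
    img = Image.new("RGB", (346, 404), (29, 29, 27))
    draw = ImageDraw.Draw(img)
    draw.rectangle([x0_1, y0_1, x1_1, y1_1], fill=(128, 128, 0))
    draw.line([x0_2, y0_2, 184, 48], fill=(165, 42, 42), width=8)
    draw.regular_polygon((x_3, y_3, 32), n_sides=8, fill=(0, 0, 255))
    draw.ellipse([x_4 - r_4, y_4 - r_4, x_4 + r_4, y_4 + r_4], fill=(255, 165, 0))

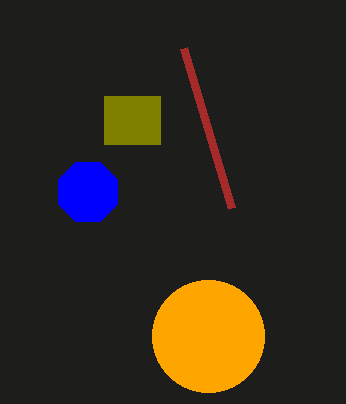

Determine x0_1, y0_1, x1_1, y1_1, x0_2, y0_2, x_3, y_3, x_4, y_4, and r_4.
x0_1 = 104, y0_1 = 96, x1_1 = 160, y1_1 = 144, x0_2 = 232, y0_2 = 208, x_3 = 88, y_3 = 192, x_4 = 208, y_4 = 336, r_4 = 56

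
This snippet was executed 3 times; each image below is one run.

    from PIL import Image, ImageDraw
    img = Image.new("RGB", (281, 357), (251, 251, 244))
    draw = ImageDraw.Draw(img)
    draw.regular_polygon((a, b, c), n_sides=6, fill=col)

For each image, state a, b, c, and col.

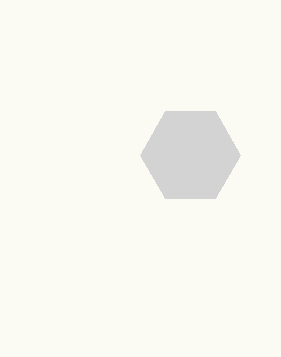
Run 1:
a = 190
b = 155
c = 50
col = 'lightgray'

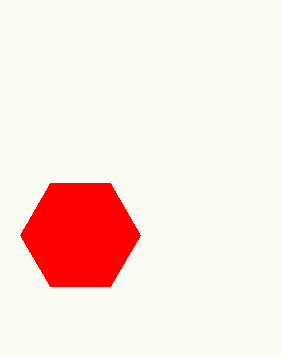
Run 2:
a = 80
b = 235
c = 60
col = 'red'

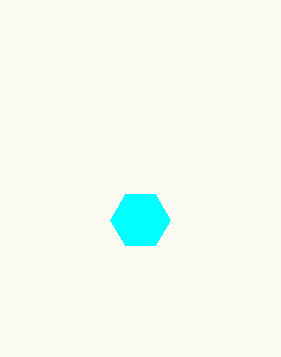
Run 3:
a = 140
b = 220
c = 30
col = 'cyan'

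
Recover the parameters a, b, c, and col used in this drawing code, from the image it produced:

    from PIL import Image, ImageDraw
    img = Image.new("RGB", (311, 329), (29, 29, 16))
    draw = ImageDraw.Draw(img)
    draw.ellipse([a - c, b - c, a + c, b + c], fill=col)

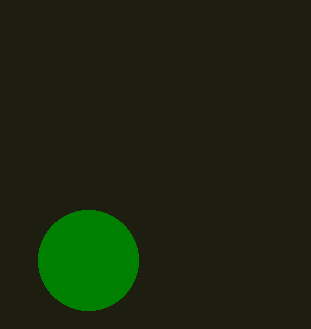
a = 88; b = 260; c = 50; col = 'green'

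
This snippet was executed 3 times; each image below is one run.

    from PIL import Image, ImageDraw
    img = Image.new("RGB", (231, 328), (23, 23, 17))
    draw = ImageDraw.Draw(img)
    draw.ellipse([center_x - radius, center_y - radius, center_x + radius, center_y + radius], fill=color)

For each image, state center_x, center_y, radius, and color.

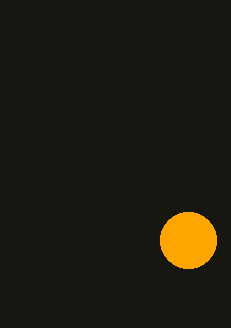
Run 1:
center_x = 188
center_y = 240
radius = 28
color = 'orange'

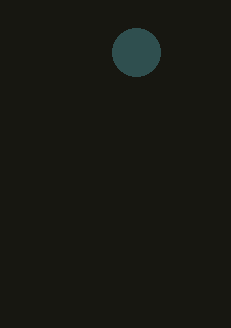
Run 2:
center_x = 136, center_y = 52, radius = 24, color = 'darkslategray'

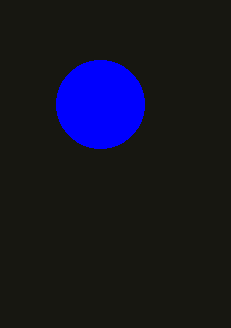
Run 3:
center_x = 100; center_y = 104; radius = 44; color = 'blue'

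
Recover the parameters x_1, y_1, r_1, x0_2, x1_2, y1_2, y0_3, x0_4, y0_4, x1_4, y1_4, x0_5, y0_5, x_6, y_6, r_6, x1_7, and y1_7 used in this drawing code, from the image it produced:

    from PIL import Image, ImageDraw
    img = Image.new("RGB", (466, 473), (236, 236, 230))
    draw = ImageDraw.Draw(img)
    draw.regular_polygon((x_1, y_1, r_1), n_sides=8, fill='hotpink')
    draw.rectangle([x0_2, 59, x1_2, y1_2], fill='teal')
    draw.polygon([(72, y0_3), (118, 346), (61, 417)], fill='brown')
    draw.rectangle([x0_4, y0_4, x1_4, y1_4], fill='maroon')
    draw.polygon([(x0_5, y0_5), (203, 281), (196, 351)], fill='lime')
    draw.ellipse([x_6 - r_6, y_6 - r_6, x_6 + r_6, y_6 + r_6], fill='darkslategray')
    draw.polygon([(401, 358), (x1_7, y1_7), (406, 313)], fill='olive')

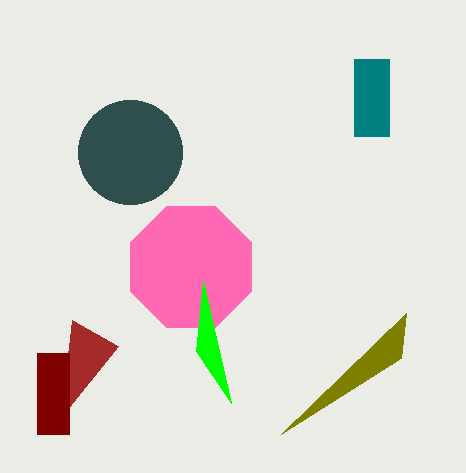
x_1 = 191
y_1 = 267
r_1 = 65
x0_2 = 354
x1_2 = 389
y1_2 = 136
y0_3 = 320
x0_4 = 37
y0_4 = 353
x1_4 = 69
y1_4 = 434
x0_5 = 231
y0_5 = 403
x_6 = 130
y_6 = 152
r_6 = 52
x1_7 = 281
y1_7 = 434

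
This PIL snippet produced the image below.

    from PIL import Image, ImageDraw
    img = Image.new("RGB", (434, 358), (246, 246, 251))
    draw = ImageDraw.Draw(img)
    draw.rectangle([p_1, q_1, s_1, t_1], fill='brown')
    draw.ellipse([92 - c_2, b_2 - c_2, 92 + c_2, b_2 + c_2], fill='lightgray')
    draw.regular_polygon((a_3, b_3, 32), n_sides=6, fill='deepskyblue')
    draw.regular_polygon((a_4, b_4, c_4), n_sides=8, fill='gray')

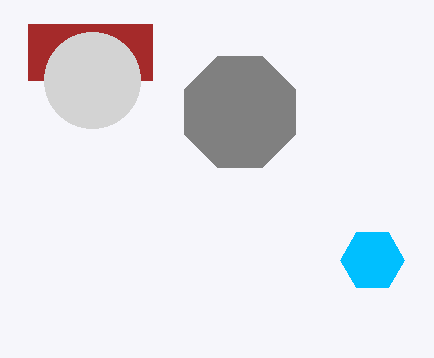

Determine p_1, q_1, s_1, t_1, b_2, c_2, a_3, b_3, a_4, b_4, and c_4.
p_1 = 28
q_1 = 24
s_1 = 152
t_1 = 80
b_2 = 80
c_2 = 48
a_3 = 372
b_3 = 260
a_4 = 240
b_4 = 112
c_4 = 60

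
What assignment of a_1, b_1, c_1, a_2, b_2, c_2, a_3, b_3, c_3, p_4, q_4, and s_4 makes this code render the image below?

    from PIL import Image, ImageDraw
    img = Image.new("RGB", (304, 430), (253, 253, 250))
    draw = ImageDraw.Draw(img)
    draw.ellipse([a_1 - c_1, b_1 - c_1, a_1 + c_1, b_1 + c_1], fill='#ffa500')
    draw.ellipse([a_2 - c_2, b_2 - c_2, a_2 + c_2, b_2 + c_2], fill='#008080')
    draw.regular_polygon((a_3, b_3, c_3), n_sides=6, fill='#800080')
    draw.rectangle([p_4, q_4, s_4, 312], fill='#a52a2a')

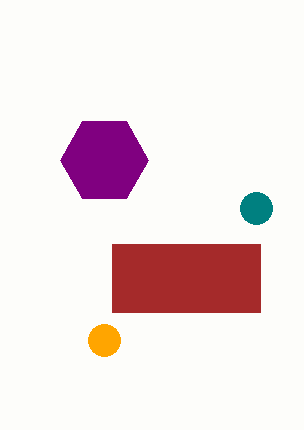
a_1 = 104; b_1 = 340; c_1 = 16; a_2 = 256; b_2 = 208; c_2 = 16; a_3 = 104; b_3 = 160; c_3 = 44; p_4 = 112; q_4 = 244; s_4 = 260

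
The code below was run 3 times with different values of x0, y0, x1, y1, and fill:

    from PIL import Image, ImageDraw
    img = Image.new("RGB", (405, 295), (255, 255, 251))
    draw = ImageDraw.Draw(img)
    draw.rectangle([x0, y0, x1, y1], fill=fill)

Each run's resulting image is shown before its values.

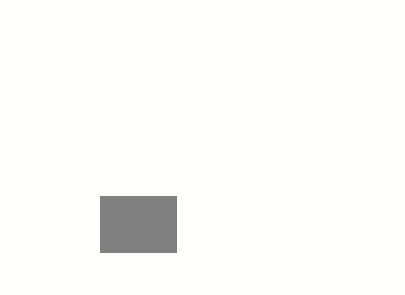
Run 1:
x0 = 100, y0 = 196, x1 = 176, y1 = 252, fill = 'gray'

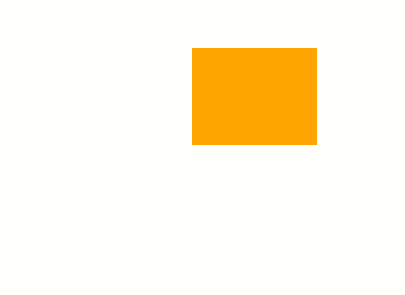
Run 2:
x0 = 192
y0 = 48
x1 = 316
y1 = 144
fill = 'orange'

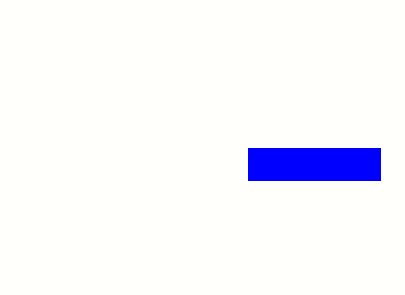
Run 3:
x0 = 248
y0 = 148
x1 = 380
y1 = 180
fill = 'blue'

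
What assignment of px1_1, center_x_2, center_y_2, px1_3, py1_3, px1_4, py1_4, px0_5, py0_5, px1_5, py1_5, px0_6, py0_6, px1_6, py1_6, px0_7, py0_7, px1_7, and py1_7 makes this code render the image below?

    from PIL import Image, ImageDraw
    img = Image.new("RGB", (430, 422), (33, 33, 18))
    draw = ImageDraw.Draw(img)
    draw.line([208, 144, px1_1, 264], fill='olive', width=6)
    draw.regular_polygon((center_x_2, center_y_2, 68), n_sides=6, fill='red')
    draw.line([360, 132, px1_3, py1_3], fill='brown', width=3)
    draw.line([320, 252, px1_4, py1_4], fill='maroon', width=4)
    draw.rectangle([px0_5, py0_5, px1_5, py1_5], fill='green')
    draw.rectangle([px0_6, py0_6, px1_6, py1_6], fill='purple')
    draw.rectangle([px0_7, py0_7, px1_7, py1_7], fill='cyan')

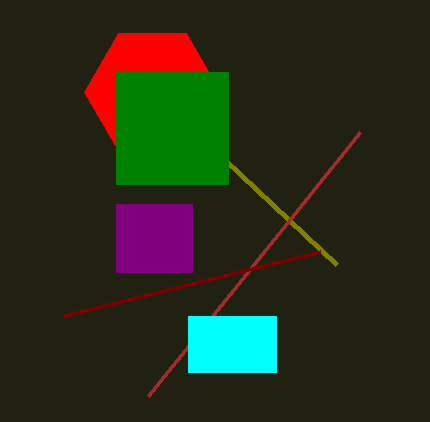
px1_1 = 336; center_x_2 = 152; center_y_2 = 92; px1_3 = 148; py1_3 = 396; px1_4 = 64; py1_4 = 316; px0_5 = 116; py0_5 = 72; px1_5 = 228; py1_5 = 184; px0_6 = 116; py0_6 = 204; px1_6 = 192; py1_6 = 272; px0_7 = 188; py0_7 = 316; px1_7 = 276; py1_7 = 372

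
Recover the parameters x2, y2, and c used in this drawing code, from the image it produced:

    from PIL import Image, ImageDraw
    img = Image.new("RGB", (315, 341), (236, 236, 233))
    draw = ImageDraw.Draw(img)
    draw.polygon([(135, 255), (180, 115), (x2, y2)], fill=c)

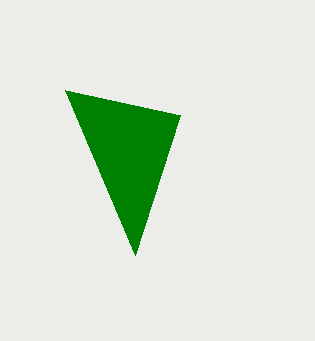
x2 = 65
y2 = 90
c = 'green'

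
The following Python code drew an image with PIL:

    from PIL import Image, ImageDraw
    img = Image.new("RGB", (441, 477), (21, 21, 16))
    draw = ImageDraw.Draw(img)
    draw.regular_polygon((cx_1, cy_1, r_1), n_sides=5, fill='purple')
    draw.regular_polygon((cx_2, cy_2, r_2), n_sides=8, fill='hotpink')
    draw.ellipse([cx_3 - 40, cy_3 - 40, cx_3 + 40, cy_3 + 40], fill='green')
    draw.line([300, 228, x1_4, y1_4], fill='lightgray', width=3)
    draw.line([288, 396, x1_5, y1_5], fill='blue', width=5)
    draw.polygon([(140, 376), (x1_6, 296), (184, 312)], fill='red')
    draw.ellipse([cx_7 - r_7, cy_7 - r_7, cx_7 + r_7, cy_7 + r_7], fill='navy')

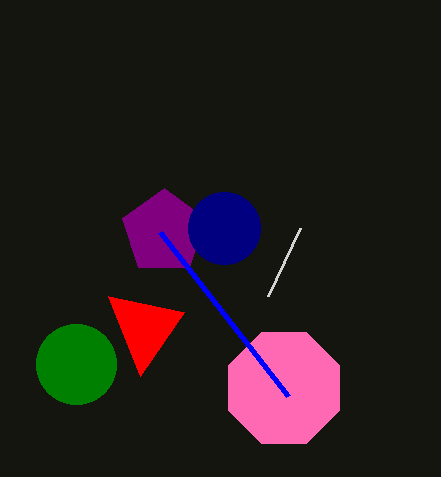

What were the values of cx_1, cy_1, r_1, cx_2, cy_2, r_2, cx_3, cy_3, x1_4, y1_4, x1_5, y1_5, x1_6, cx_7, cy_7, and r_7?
cx_1 = 164
cy_1 = 232
r_1 = 44
cx_2 = 284
cy_2 = 388
r_2 = 60
cx_3 = 76
cy_3 = 364
x1_4 = 268
y1_4 = 296
x1_5 = 160
y1_5 = 232
x1_6 = 108
cx_7 = 224
cy_7 = 228
r_7 = 36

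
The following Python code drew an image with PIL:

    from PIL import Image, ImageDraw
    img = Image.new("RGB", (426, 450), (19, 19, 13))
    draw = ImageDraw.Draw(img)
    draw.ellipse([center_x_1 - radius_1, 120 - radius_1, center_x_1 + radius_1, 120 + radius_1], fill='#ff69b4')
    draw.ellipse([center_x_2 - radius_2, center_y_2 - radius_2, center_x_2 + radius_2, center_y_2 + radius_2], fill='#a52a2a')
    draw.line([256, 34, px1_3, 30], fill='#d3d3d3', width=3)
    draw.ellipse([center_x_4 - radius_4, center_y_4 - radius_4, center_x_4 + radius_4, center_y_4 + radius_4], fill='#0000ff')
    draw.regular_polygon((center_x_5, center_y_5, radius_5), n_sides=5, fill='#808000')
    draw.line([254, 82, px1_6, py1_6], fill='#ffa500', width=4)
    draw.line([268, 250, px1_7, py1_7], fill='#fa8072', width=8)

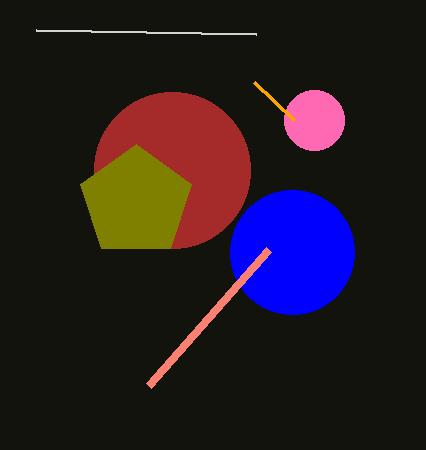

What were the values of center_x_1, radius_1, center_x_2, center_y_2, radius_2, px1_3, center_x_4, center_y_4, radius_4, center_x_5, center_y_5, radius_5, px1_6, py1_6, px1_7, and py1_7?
center_x_1 = 314
radius_1 = 30
center_x_2 = 172
center_y_2 = 170
radius_2 = 78
px1_3 = 36
center_x_4 = 292
center_y_4 = 252
radius_4 = 62
center_x_5 = 136
center_y_5 = 202
radius_5 = 58
px1_6 = 294
py1_6 = 120
px1_7 = 148
py1_7 = 386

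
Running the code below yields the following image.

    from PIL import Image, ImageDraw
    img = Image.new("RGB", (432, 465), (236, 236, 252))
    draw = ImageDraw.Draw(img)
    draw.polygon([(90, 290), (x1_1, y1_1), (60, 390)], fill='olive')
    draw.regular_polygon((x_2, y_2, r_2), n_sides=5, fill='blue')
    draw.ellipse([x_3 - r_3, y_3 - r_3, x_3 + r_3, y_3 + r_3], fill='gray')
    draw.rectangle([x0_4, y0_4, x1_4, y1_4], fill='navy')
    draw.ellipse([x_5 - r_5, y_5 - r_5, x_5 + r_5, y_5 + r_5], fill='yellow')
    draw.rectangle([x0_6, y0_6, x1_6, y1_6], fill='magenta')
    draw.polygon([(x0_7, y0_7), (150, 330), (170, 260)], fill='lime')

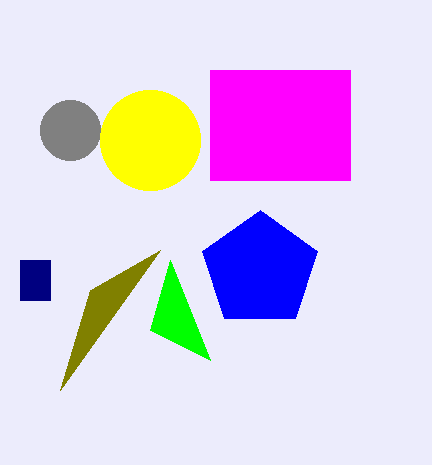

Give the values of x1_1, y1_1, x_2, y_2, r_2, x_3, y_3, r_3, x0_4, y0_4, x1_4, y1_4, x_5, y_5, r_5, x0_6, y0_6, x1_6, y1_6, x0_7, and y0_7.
x1_1 = 160; y1_1 = 250; x_2 = 260; y_2 = 270; r_2 = 60; x_3 = 70; y_3 = 130; r_3 = 30; x0_4 = 20; y0_4 = 260; x1_4 = 50; y1_4 = 300; x_5 = 150; y_5 = 140; r_5 = 50; x0_6 = 210; y0_6 = 70; x1_6 = 350; y1_6 = 180; x0_7 = 210; y0_7 = 360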